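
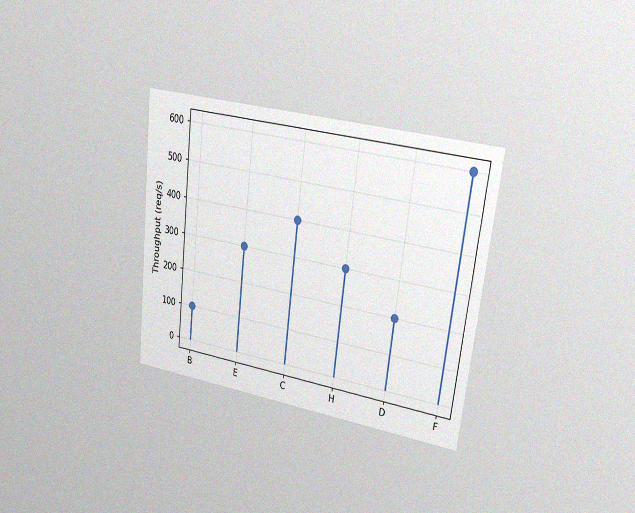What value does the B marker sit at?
100req/s

The chart is tilted about 7° clockwise and viewed slightly from the right, with some photo noise. The B marker sits at 100req/s.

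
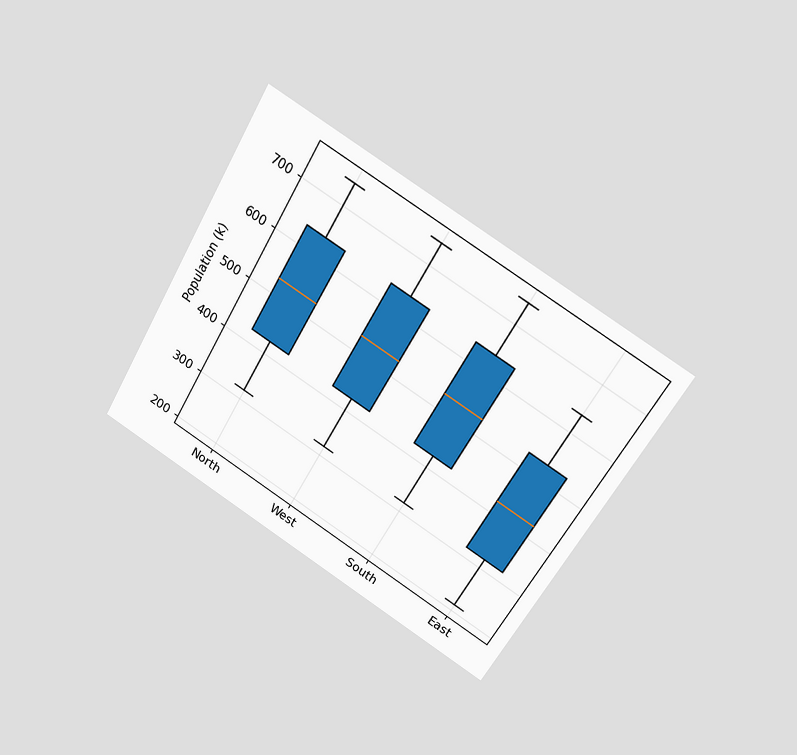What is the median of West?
530k

The chart is tilted about 30° clockwise and viewed at a slight angle. The median line in the West box sits at 530k.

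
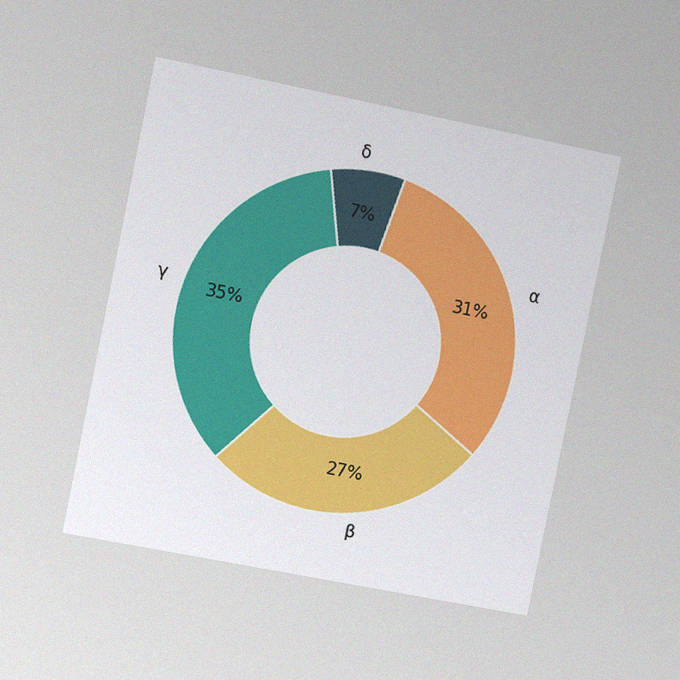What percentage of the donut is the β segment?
27%

The chart is tilted about 11° clockwise and viewed slightly from the left, with some photo noise. The β segment takes up 27% of the ring.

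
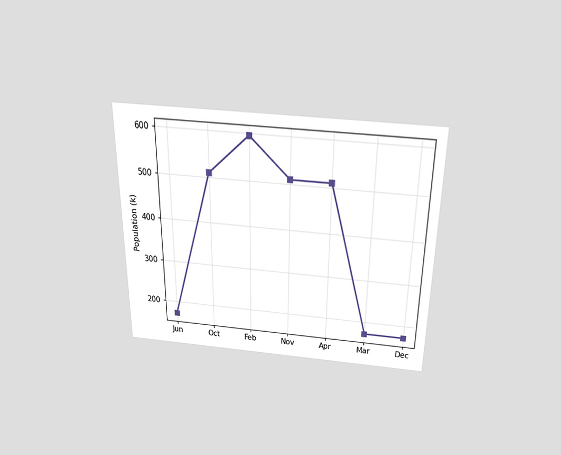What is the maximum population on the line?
595k

The chart is viewed slightly from above. The highest point is at Feb, and reading across to the y-axis gives 595k.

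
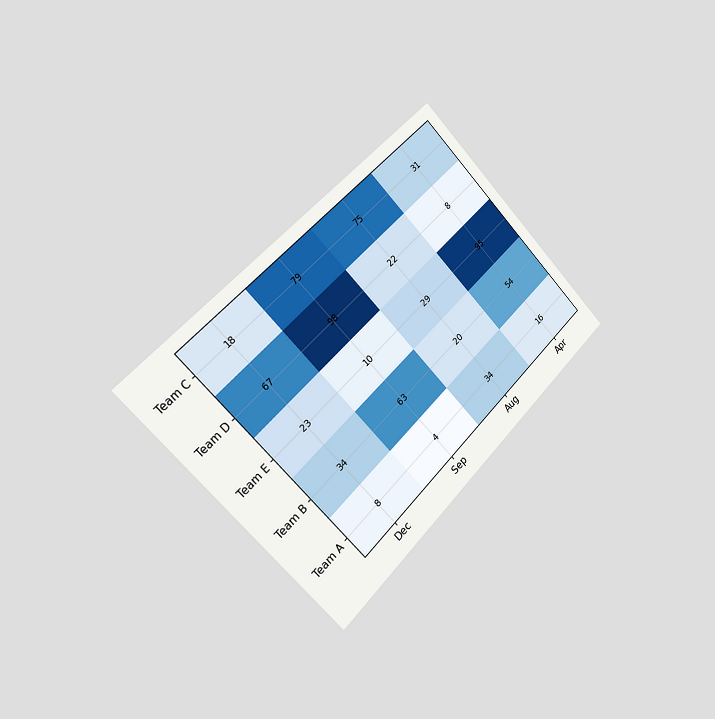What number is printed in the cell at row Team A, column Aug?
The chart is tilted about 45° counter-clockwise and viewed slightly from the left. The (Team A, Aug) cell reads 34.

34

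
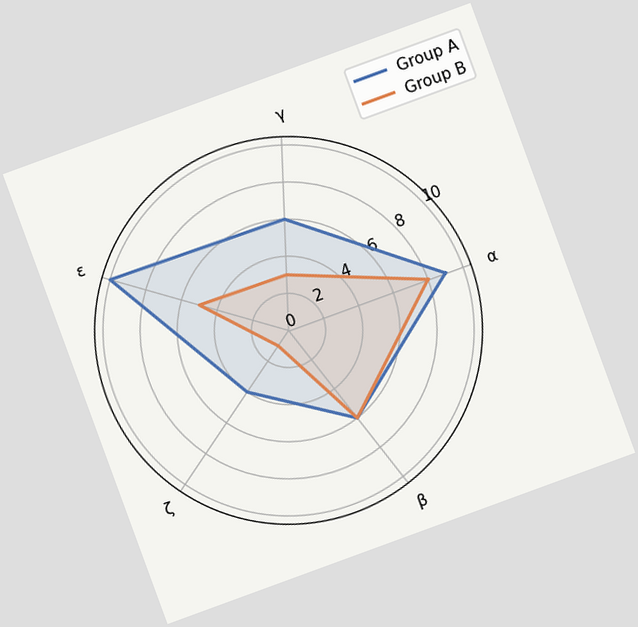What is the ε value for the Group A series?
The chart is tilted about 20° counter-clockwise. On the ε axis, Group A reaches 10.

10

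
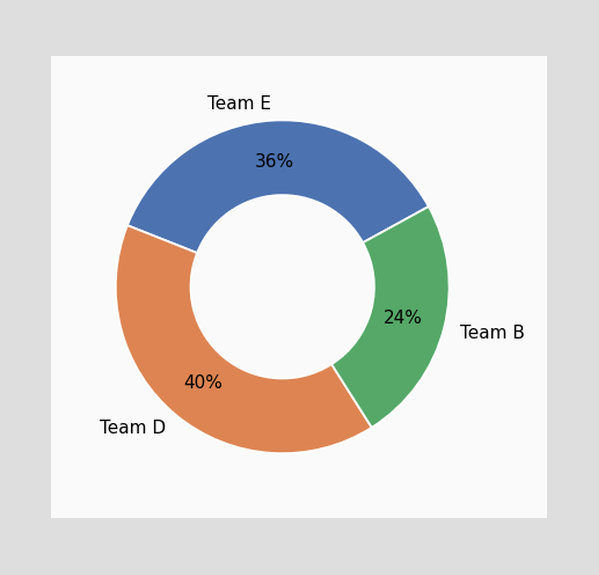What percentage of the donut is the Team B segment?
The Team B segment takes up 24% of the ring.

24%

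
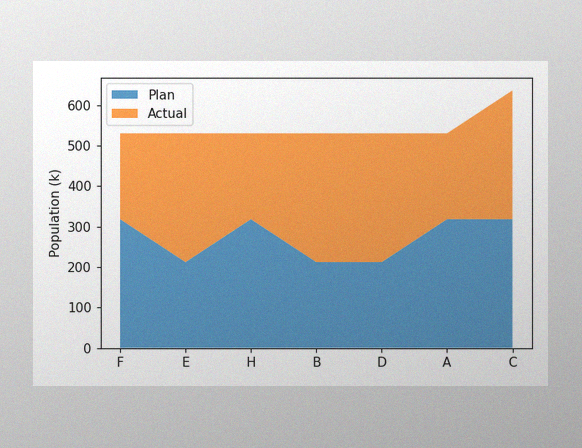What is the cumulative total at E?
The image has some photo noise and uneven lighting. The stacked total at E reaches 530k.

530k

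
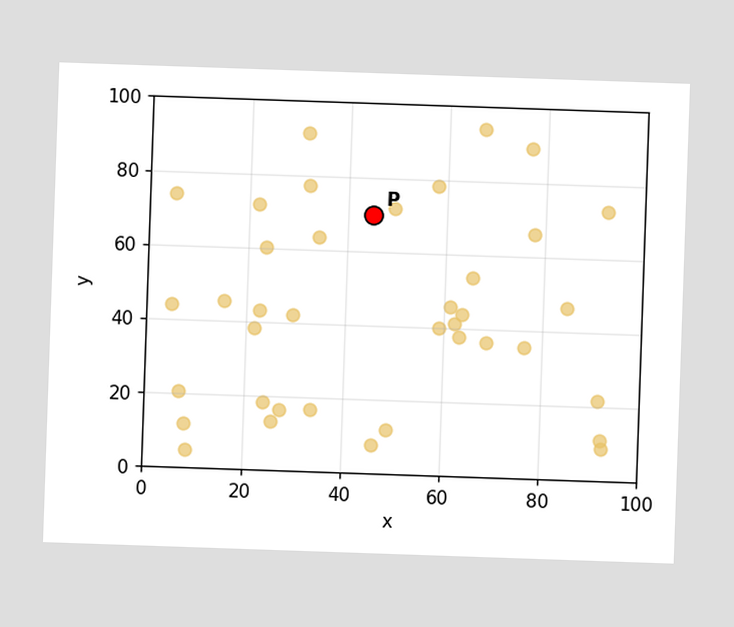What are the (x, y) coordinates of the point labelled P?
(45, 70)

Following the gridlines from P to each axis, P sits at (45, 70).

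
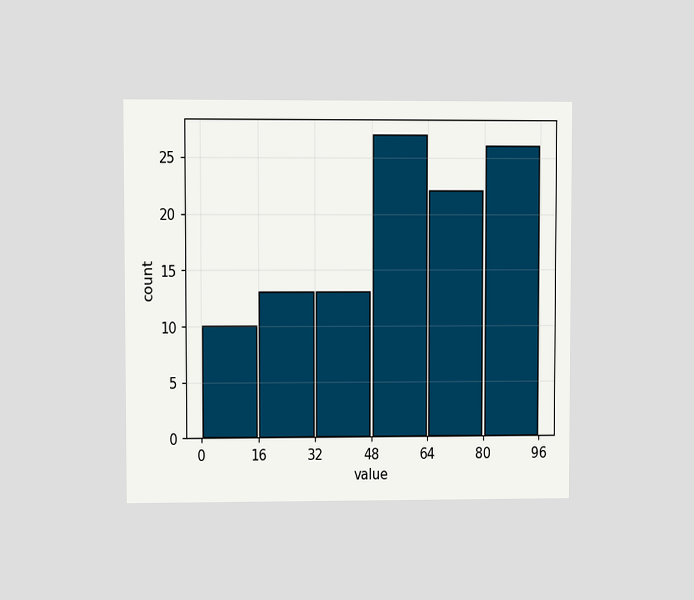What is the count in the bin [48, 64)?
The chart is viewed at a slight angle. The [48, 64) bin has height 27.

27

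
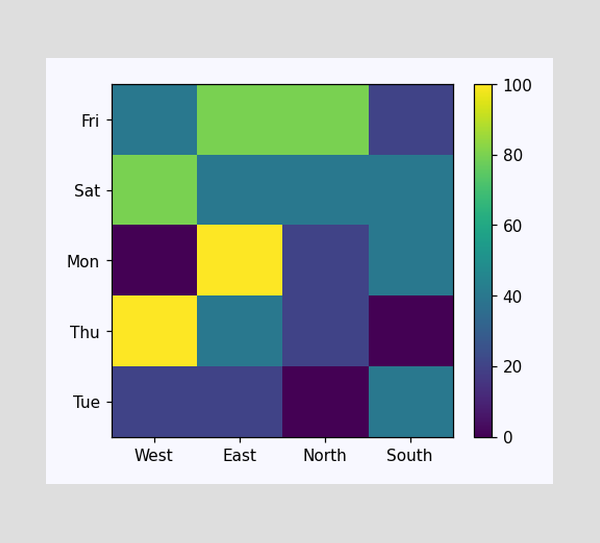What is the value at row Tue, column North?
0

Matching cell (Tue, North) against the colorbar gives 0.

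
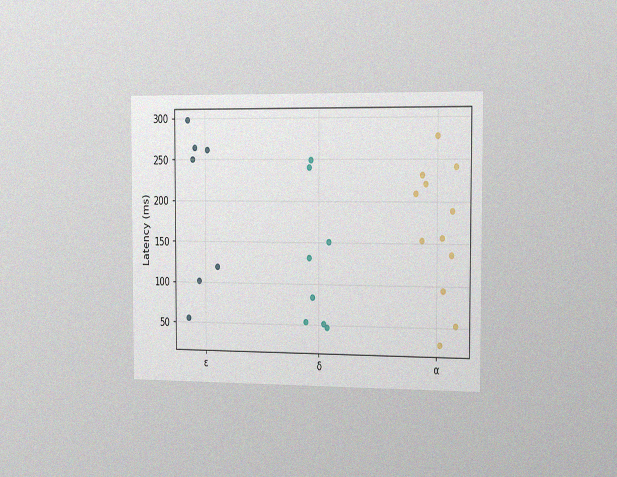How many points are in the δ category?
8

The chart is viewed slightly from the right, with some photo noise. Counting the markers in the δ column gives 8.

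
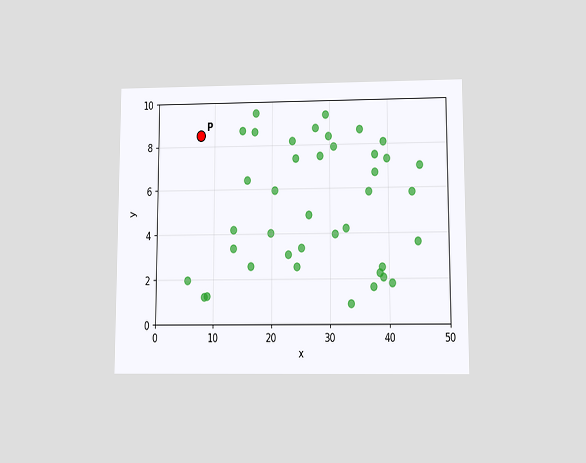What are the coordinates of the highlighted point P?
The chart is viewed slightly from below. Following the gridlines from P to each axis, P sits at (7.5, 8.5).

(7.5, 8.5)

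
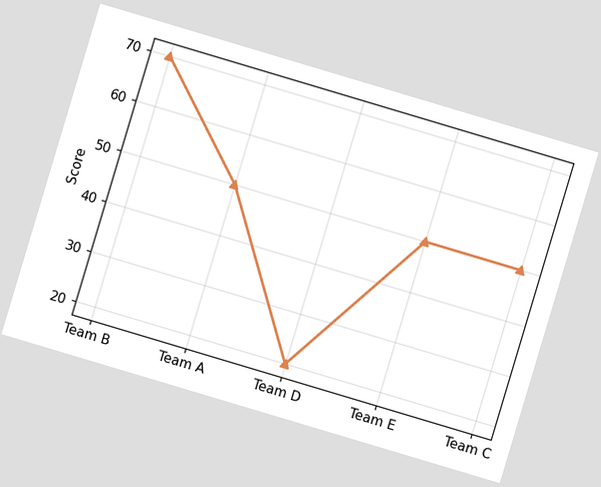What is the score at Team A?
The chart is tilted about 17° clockwise. At Team A, the line is at 50.

50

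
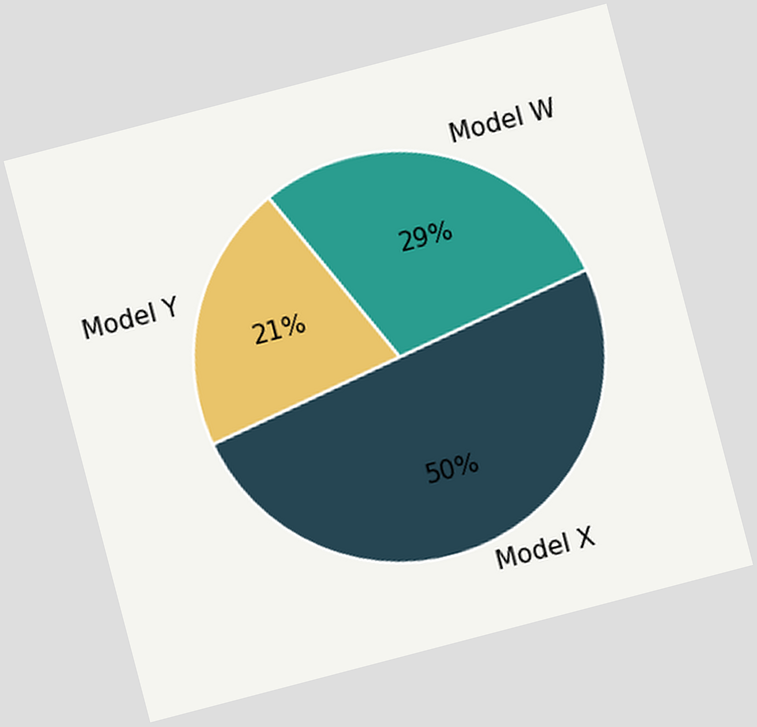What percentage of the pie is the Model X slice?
50%

The chart is tilted about 15° counter-clockwise. The Model X slice takes up 50% of the pie.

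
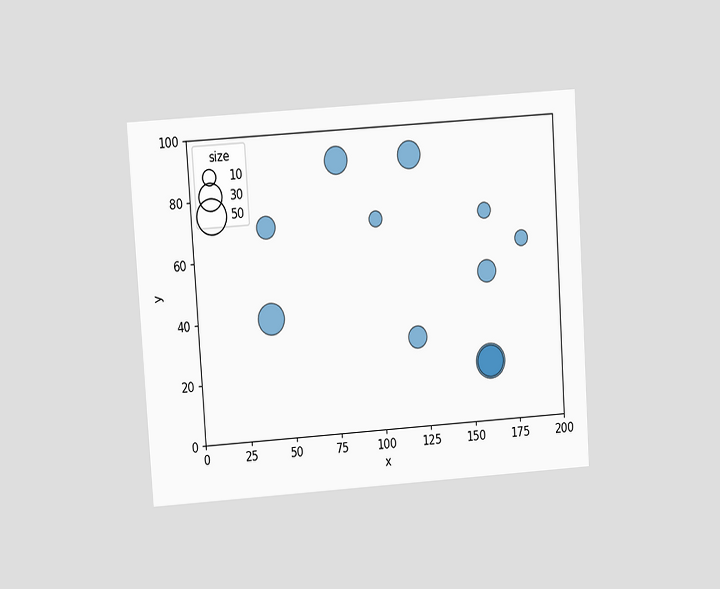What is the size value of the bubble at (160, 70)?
10

The chart is tilted about 4° counter-clockwise and viewed at a slight angle. Matching the bubble at (160, 70) against the size legend gives 10.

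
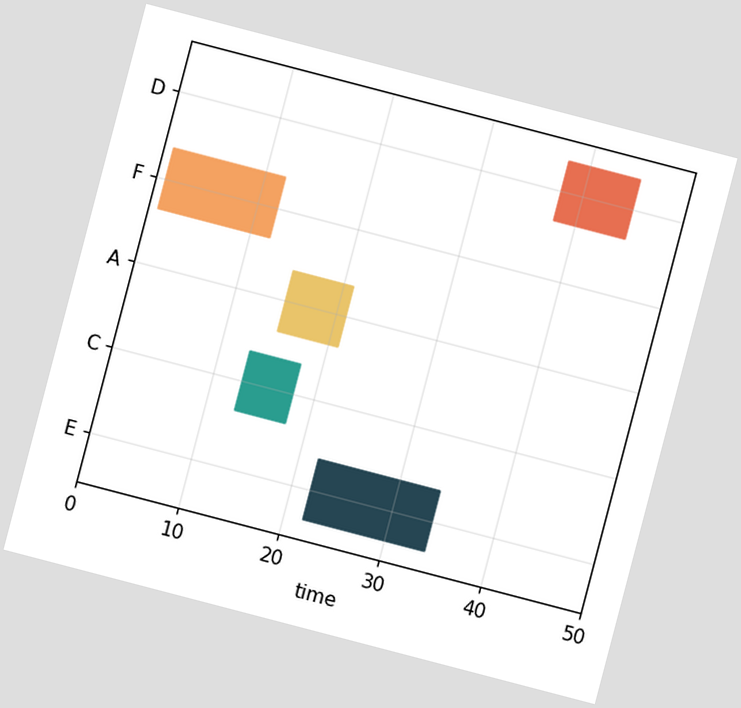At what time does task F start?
1

The chart is tilted about 15° clockwise. The F bar begins at t=1.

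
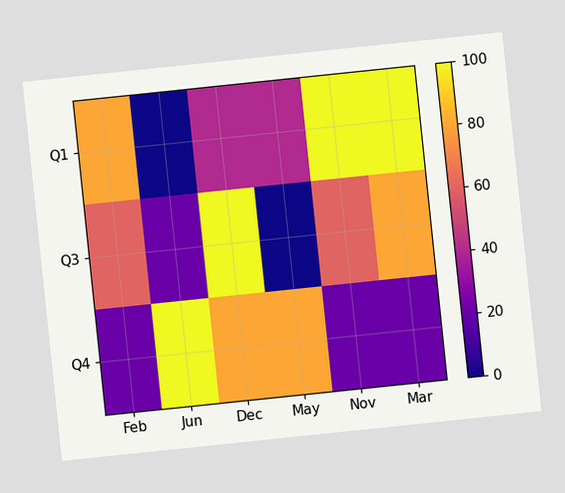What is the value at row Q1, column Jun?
0

The chart is tilted about 6° counter-clockwise. Matching cell (Q1, Jun) against the colorbar gives 0.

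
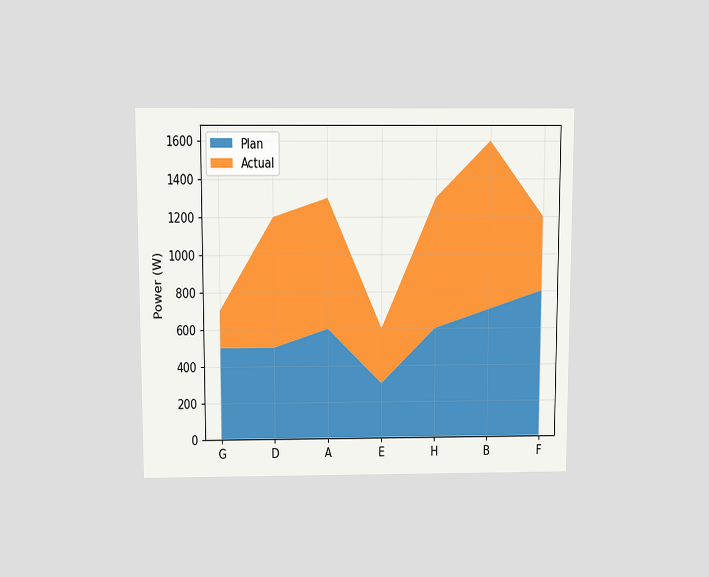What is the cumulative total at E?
The chart is viewed slightly from above. The stacked total at E reaches 600W.

600W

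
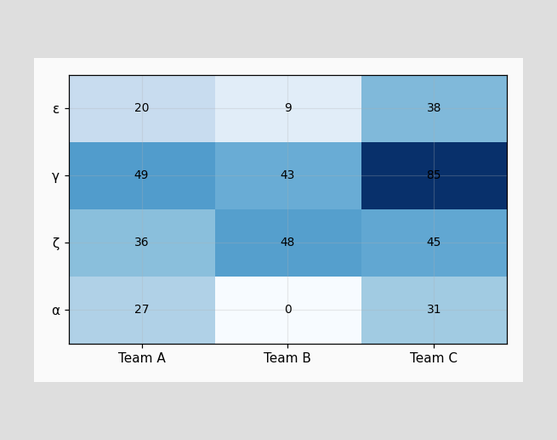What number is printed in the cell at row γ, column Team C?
The (γ, Team C) cell reads 85.

85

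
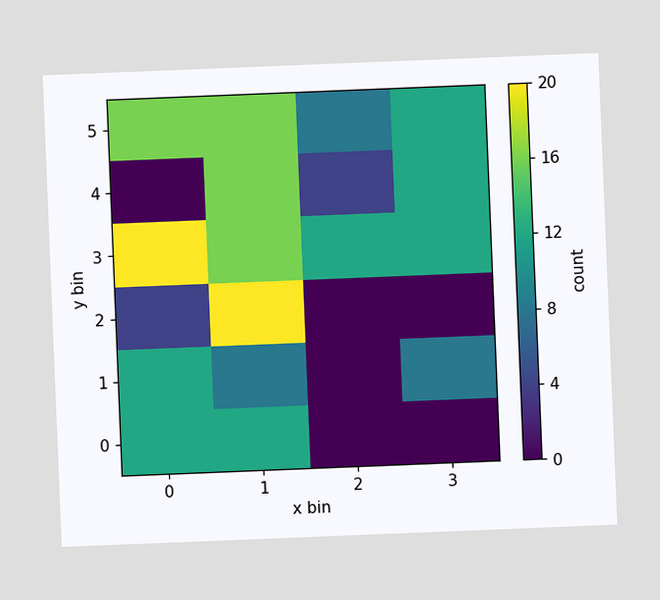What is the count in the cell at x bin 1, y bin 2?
20

The chart is tilted about 2° counter-clockwise. Matching the cell (1, 2) against the colorbar gives 20.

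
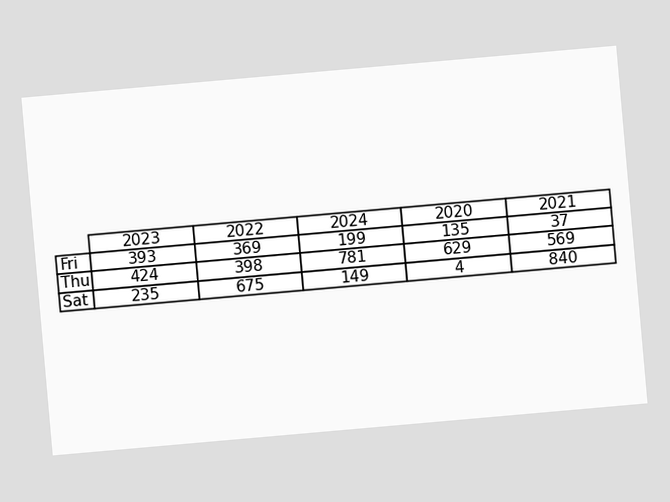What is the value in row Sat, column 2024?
The chart is tilted about 5° counter-clockwise. The (Sat, 2024) cell reads 149.

149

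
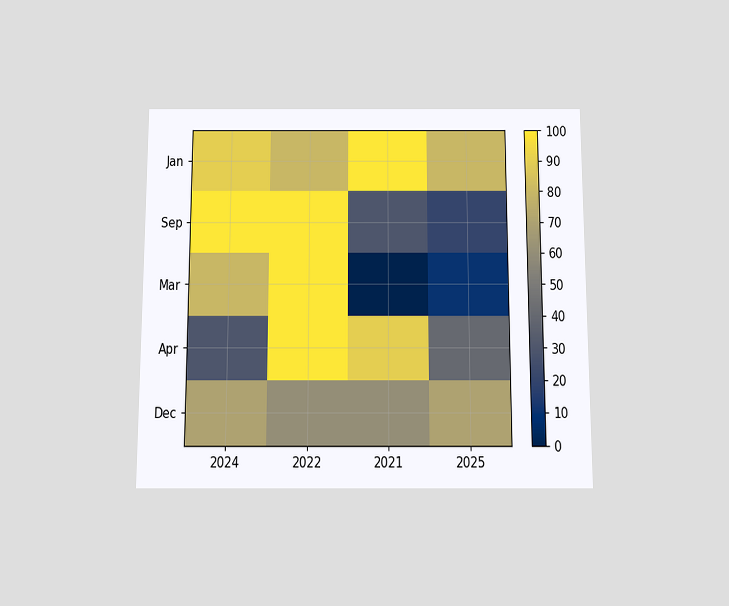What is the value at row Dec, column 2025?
The chart is viewed slightly from below. Matching cell (Dec, 2025) against the colorbar gives 70.

70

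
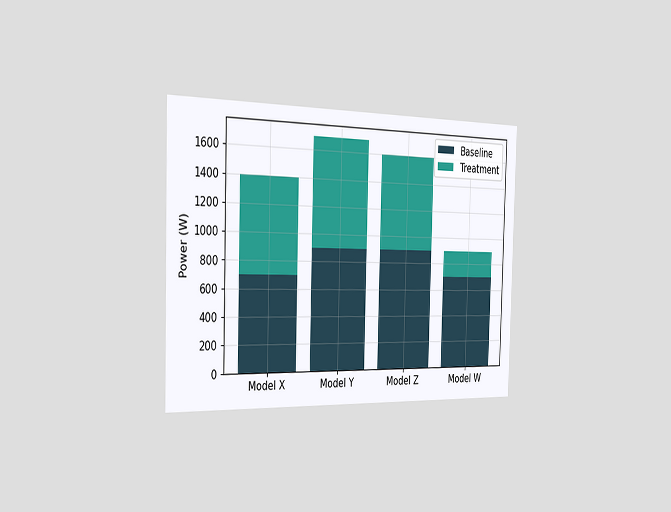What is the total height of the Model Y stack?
The chart is viewed slightly from the left. The Model Y stack's top reaches 1700W on the y-axis.

1700W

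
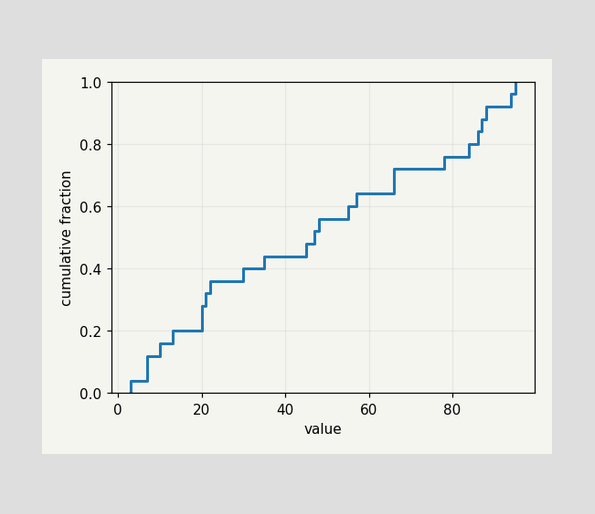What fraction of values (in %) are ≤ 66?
72%

At x=66 the ECDF step is at 72%.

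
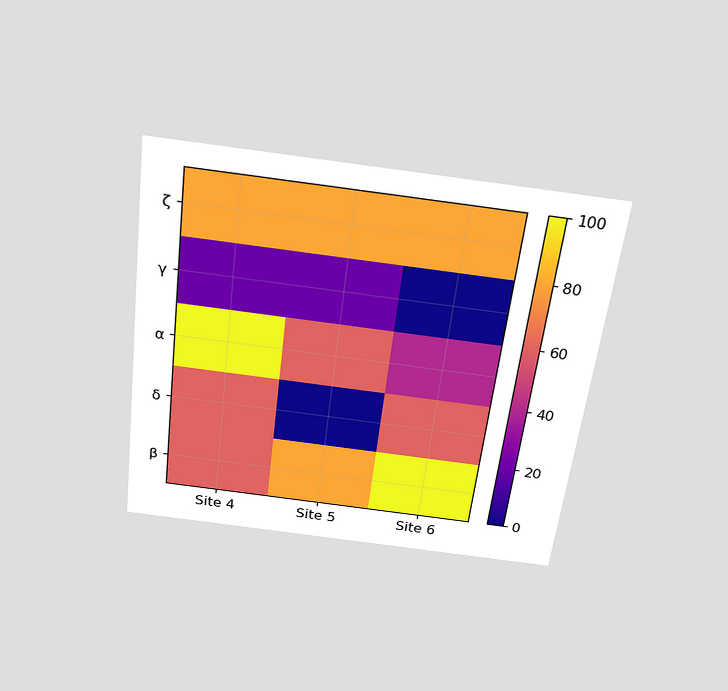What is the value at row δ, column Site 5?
0

The chart is tilted about 7° clockwise and viewed slightly from above. Matching cell (δ, Site 5) against the colorbar gives 0.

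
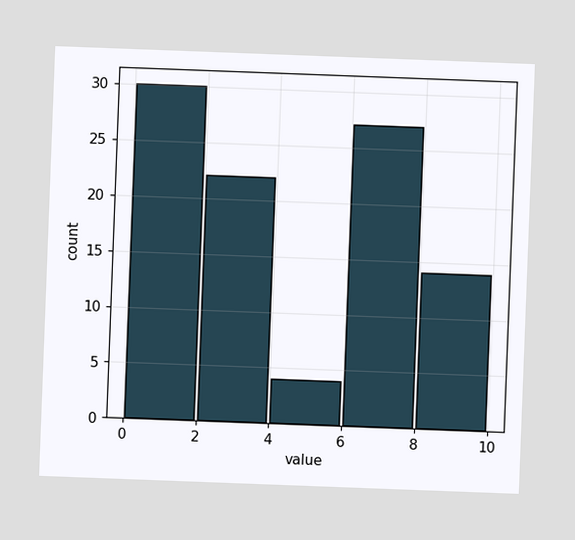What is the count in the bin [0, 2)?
30

The chart is tilted about 2° clockwise. The [0, 2) bin has height 30.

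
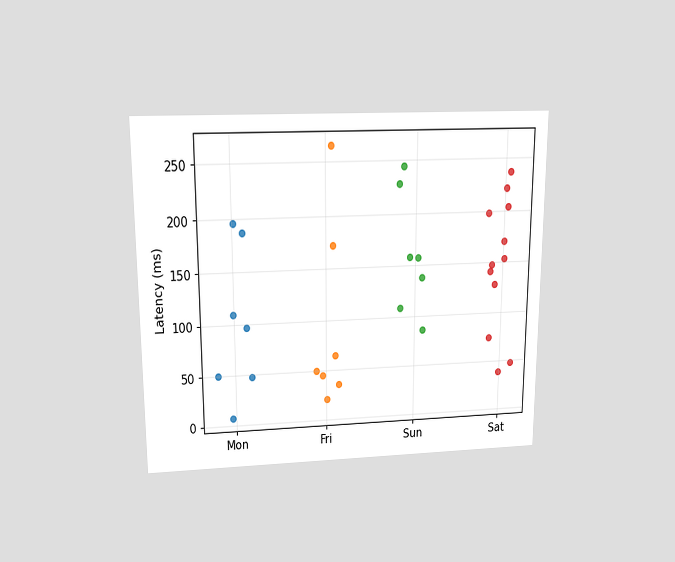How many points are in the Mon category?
The chart is viewed slightly from above. Counting the markers in the Mon column gives 7.

7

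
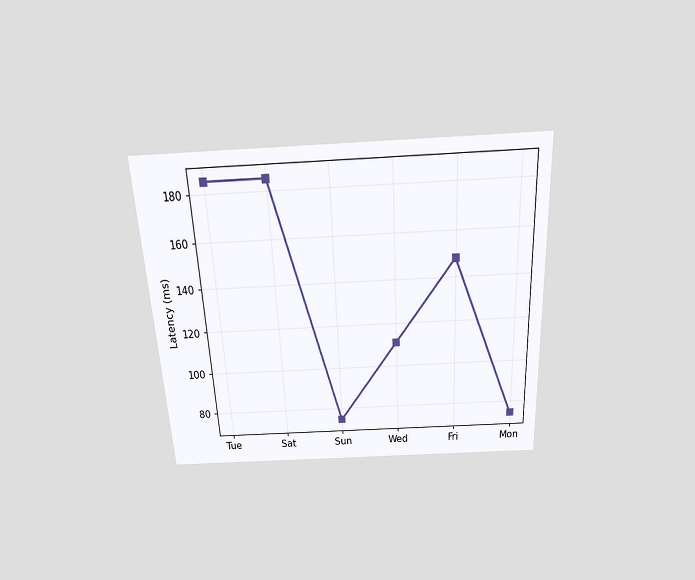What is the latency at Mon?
The chart is tilted about 3° counter-clockwise and viewed slightly from above. At Mon, the line is at 74ms.

74ms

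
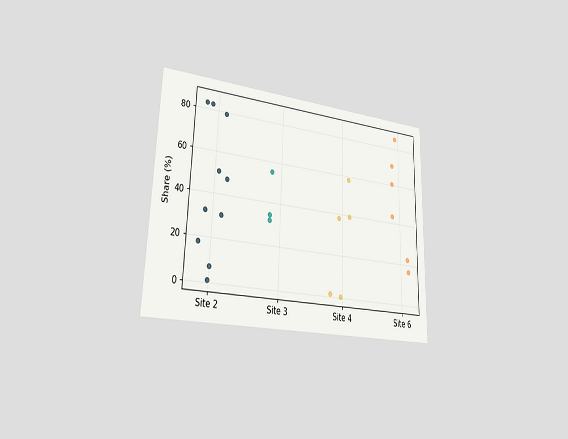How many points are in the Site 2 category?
10

The chart is viewed slightly from the left. Counting the markers in the Site 2 column gives 10.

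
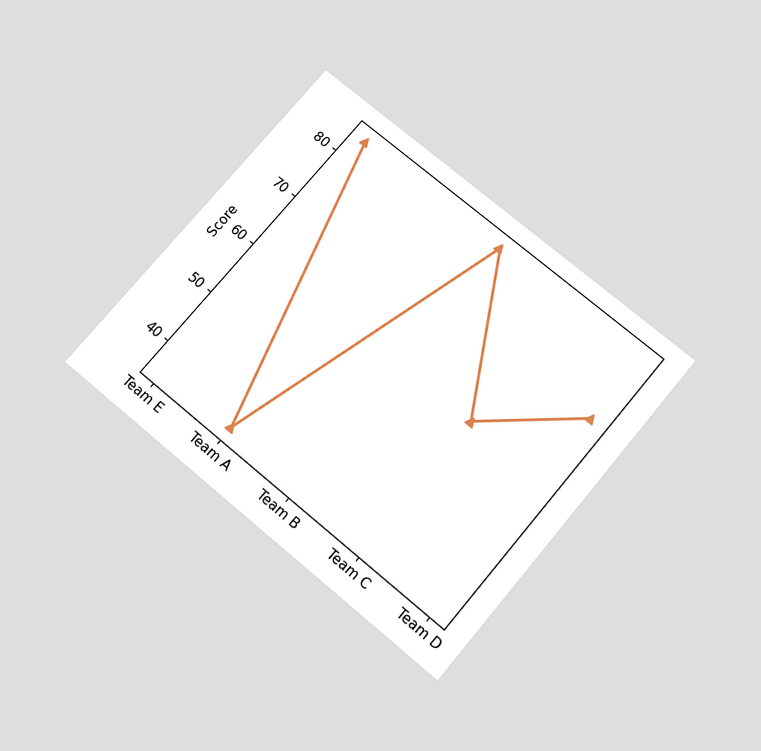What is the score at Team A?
The chart is tilted about 40° clockwise and viewed slightly from below. At Team A, the line is at 36.

36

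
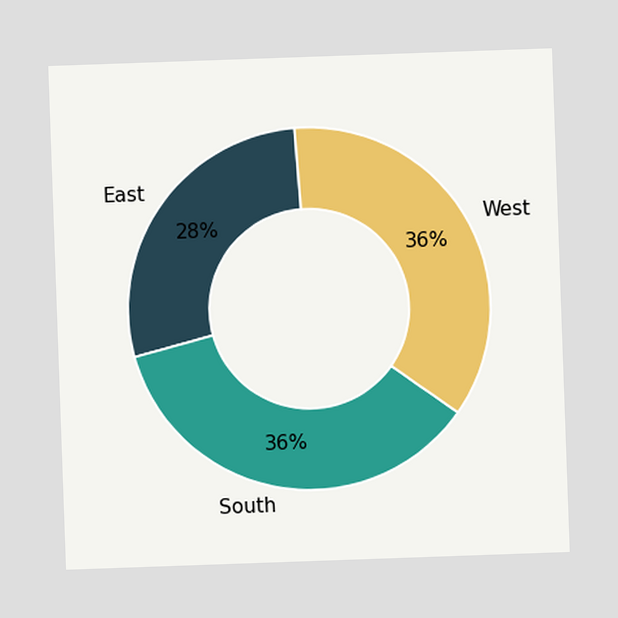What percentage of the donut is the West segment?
36%

The chart is tilted about 2° counter-clockwise. The West segment takes up 36% of the ring.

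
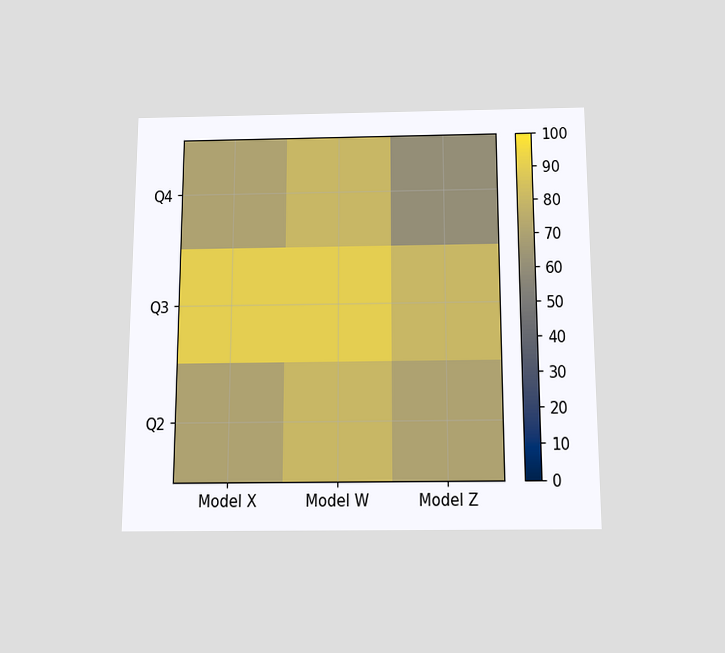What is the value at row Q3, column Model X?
90

The chart is viewed slightly from below. Matching cell (Q3, Model X) against the colorbar gives 90.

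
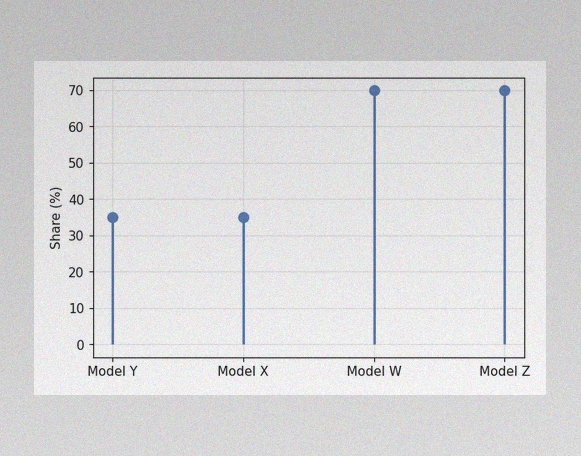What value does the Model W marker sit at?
The image has some photo noise and uneven lighting. The Model W marker sits at 70%.

70%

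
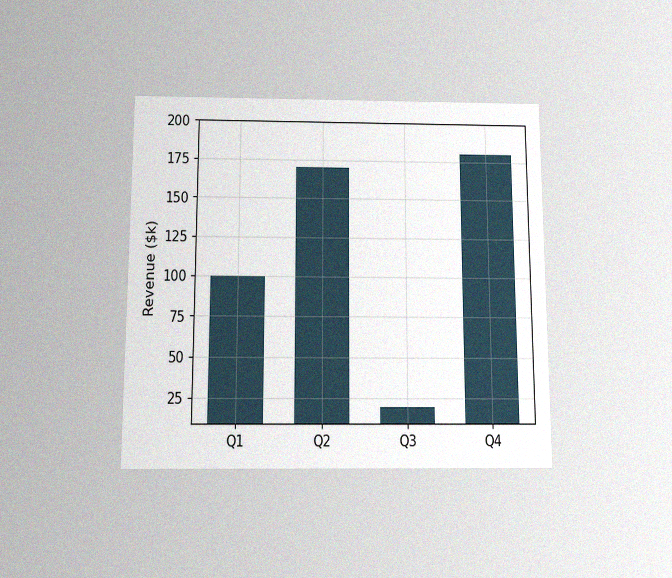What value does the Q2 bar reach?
$170k

The chart is viewed slightly from below, with some photo noise. Reading along the chart's y-axis, the Q2 bar reaches $170k.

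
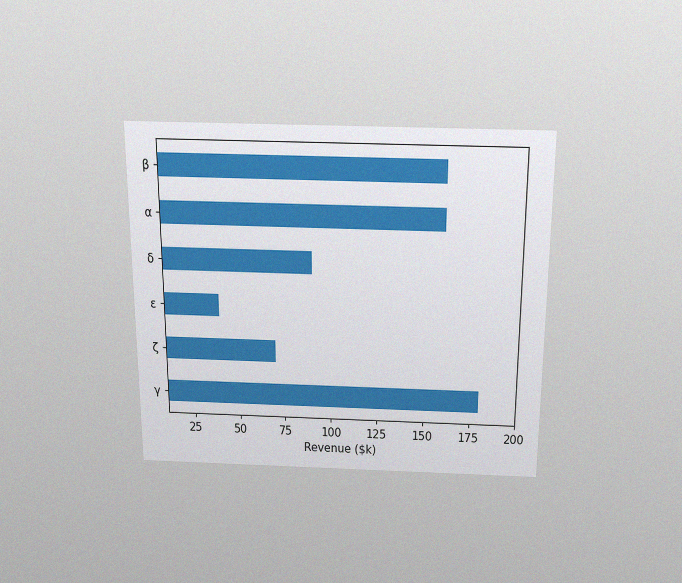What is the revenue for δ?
$90k

The chart is viewed slightly from above, with some photo noise. Reading along the chart's x-axis, the δ bar reaches $90k.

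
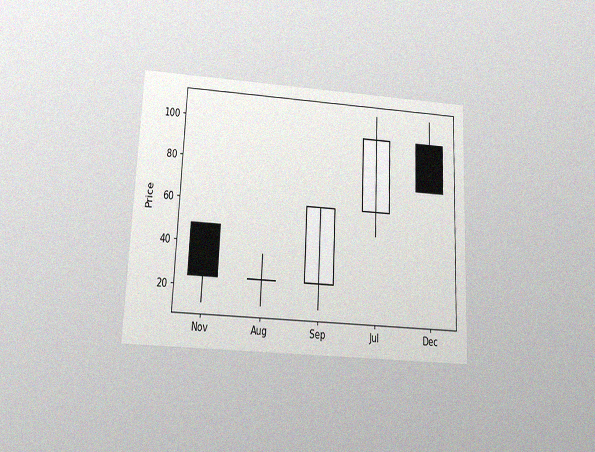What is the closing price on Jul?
The chart is tilted about 2° clockwise and viewed slightly from below, with some photo noise. The Jul candle closes at 96.

96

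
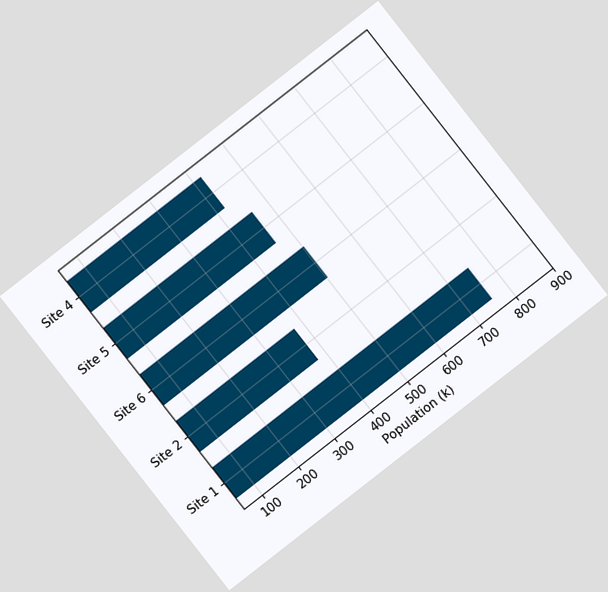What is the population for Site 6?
The chart is tilted about 38° counter-clockwise. Reading along the chart's x-axis, the Site 6 bar reaches 504k.

504k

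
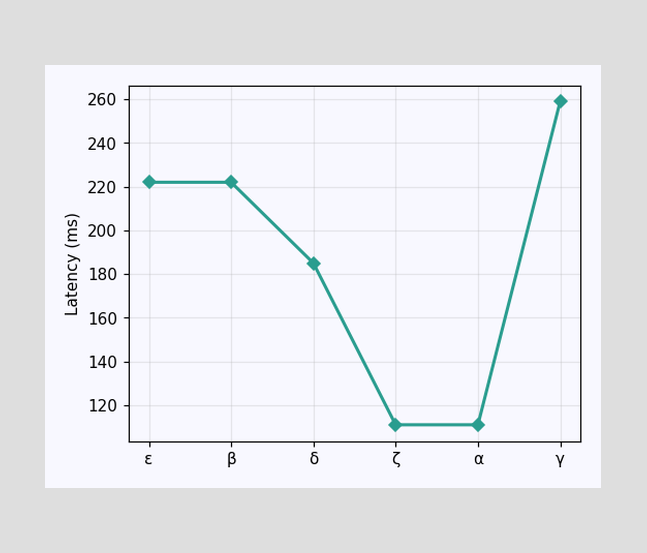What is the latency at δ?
185ms

At δ, the line is at 185ms.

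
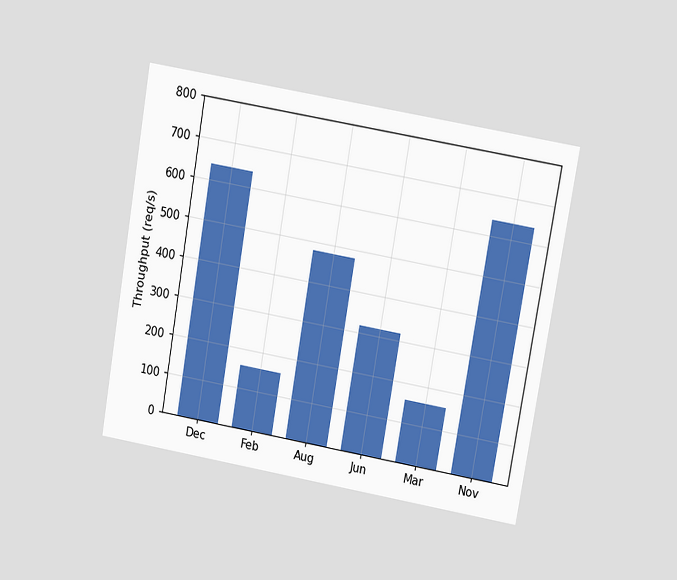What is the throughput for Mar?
The chart is tilted about 10° clockwise and viewed at a slight angle. Reading along the chart's y-axis, the Mar bar reaches 160req/s.

160req/s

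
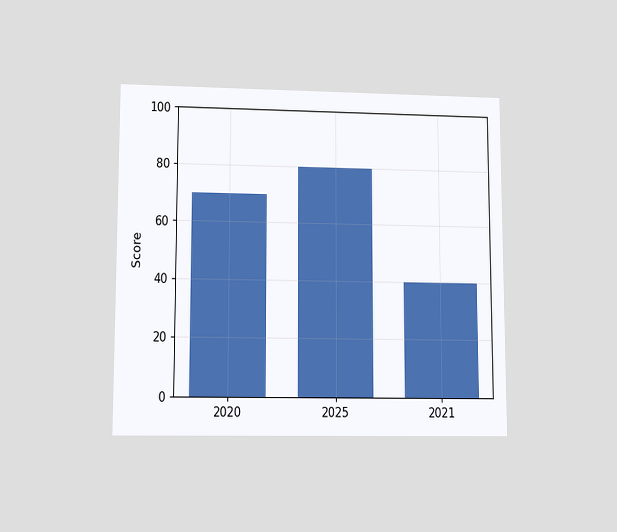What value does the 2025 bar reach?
The chart is viewed at a slight angle. Reading along the chart's y-axis, the 2025 bar reaches 80.

80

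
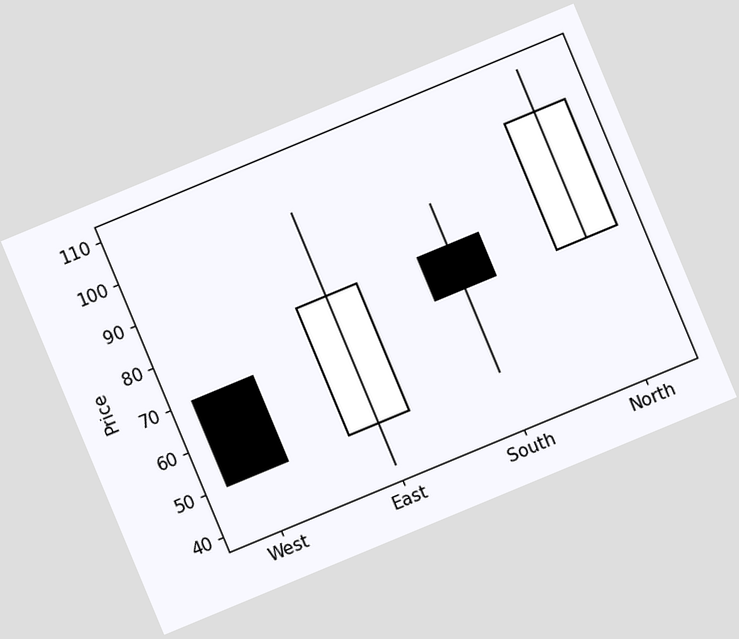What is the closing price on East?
The chart is tilted about 23° counter-clockwise. The East candle closes at 80.

80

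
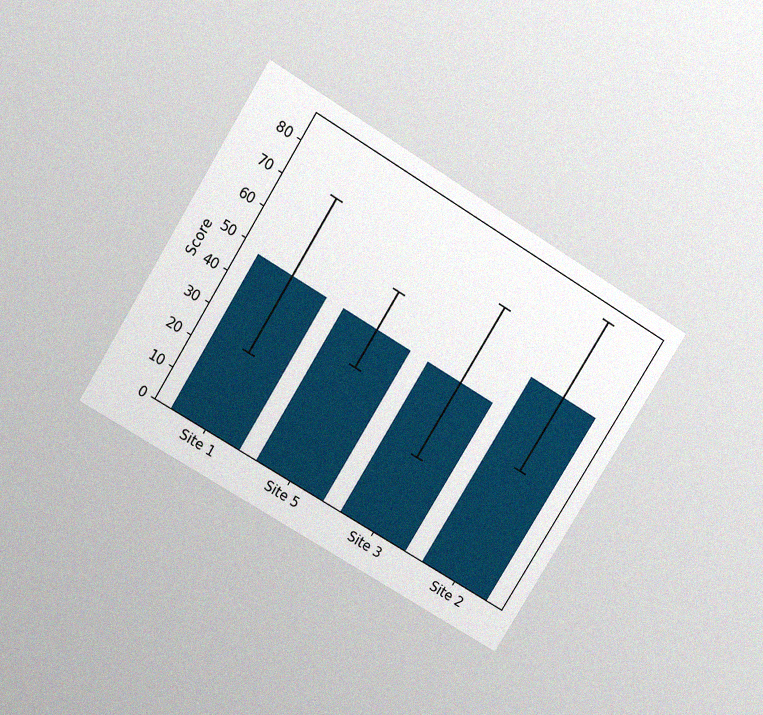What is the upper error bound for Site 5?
60

The chart is tilted about 32° clockwise and viewed slightly from above, with some photo noise. The Site 5 bar's upper whisker reaches 60.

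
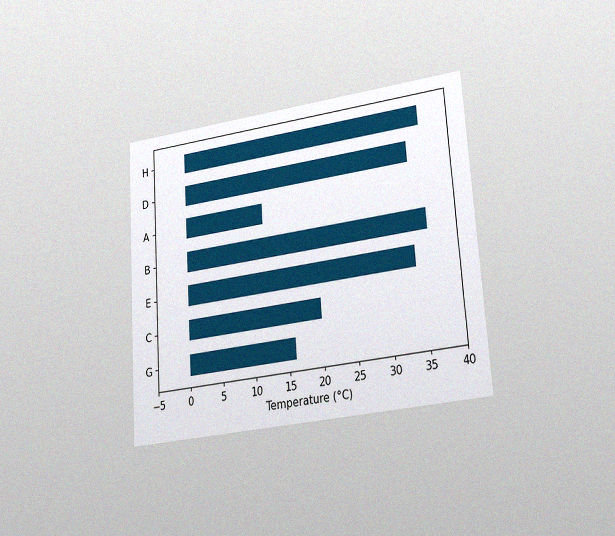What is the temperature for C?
20°C

The chart is tilted about 4° counter-clockwise and viewed at a slight angle, with some photo noise. Reading along the chart's x-axis, the C bar reaches 20°C.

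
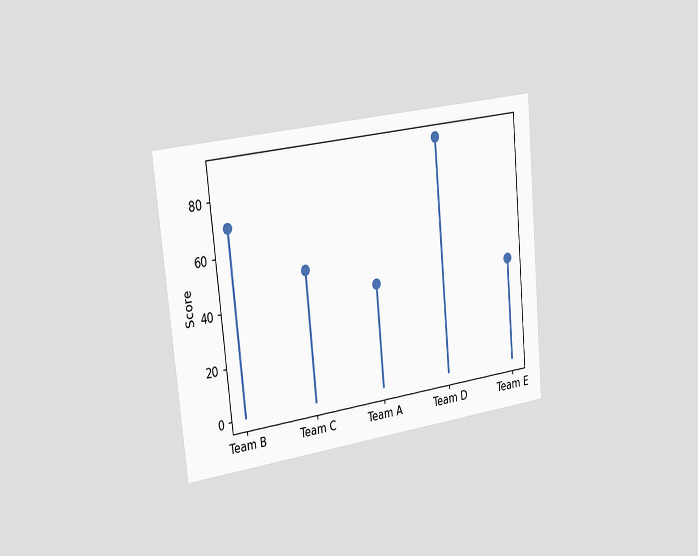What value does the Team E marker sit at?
The chart is tilted about 6° counter-clockwise and viewed slightly from the left. The Team E marker sits at 40.

40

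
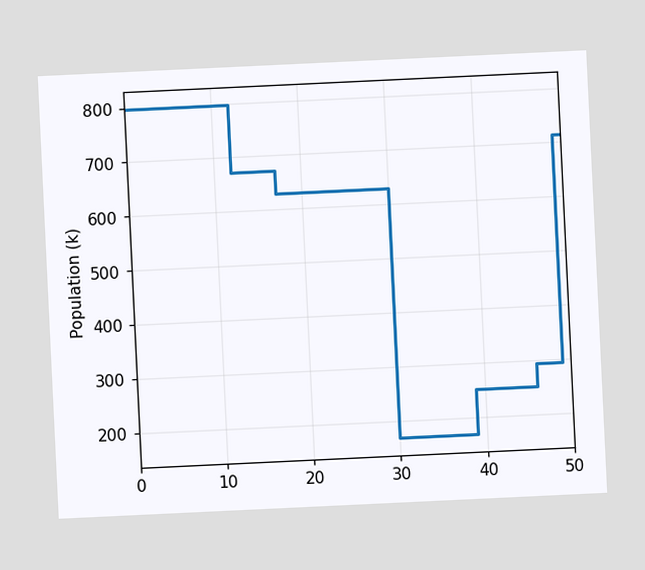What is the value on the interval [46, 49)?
The chart is tilted about 3° counter-clockwise. On [46, 49) the step sits at 294k.

294k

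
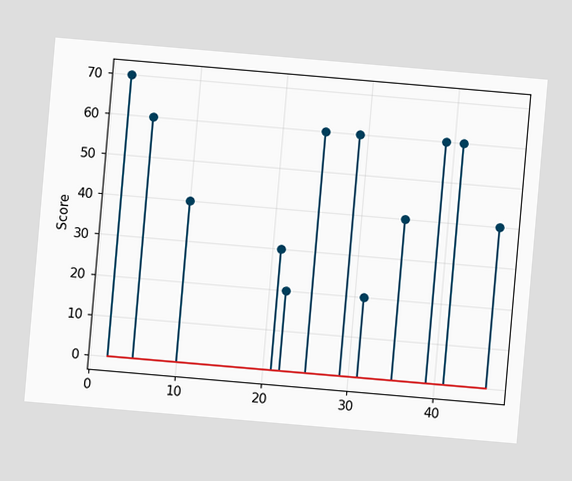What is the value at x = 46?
40

The chart is tilted about 5° clockwise. The stem at x=46 reaches 40.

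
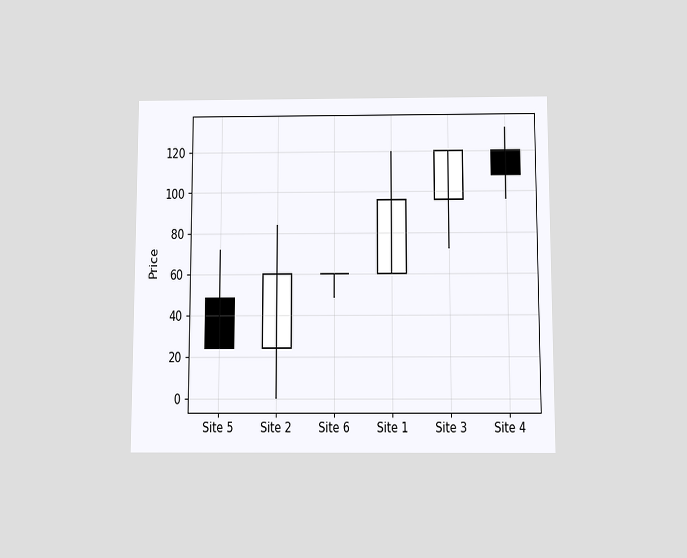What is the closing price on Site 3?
120

The chart is viewed slightly from below. The Site 3 candle closes at 120.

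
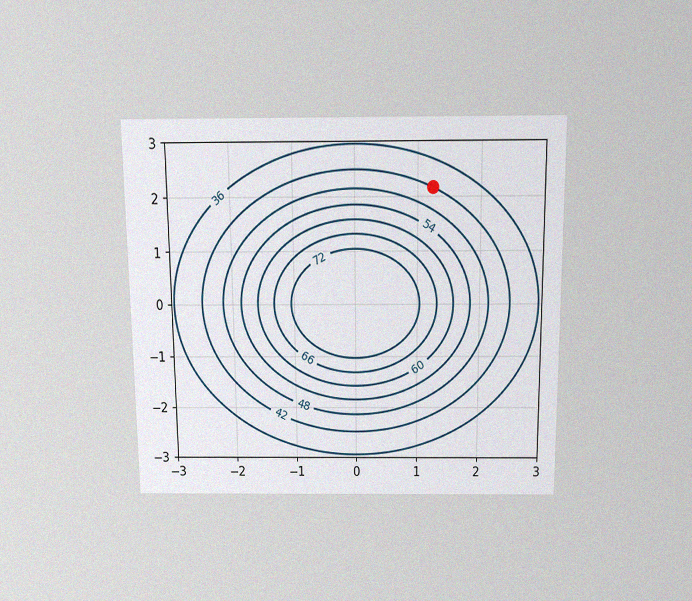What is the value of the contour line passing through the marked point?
42

The chart is viewed slightly from above, with some photo noise. The marked point sits on the contour labelled 42.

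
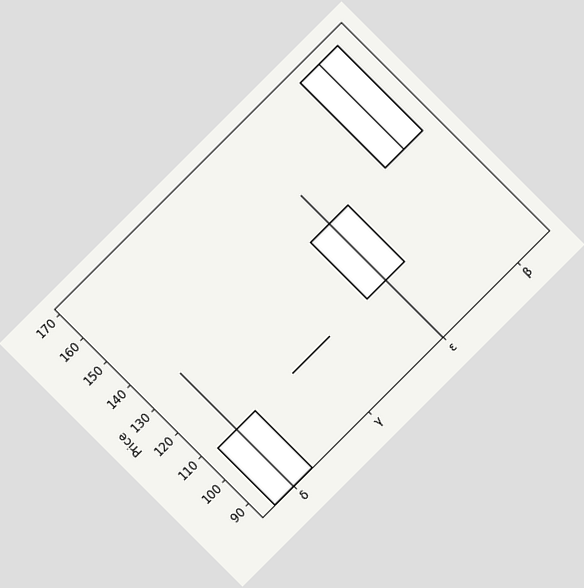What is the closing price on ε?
The chart is tilted about 45° counter-clockwise. The ε candle closes at 132.

132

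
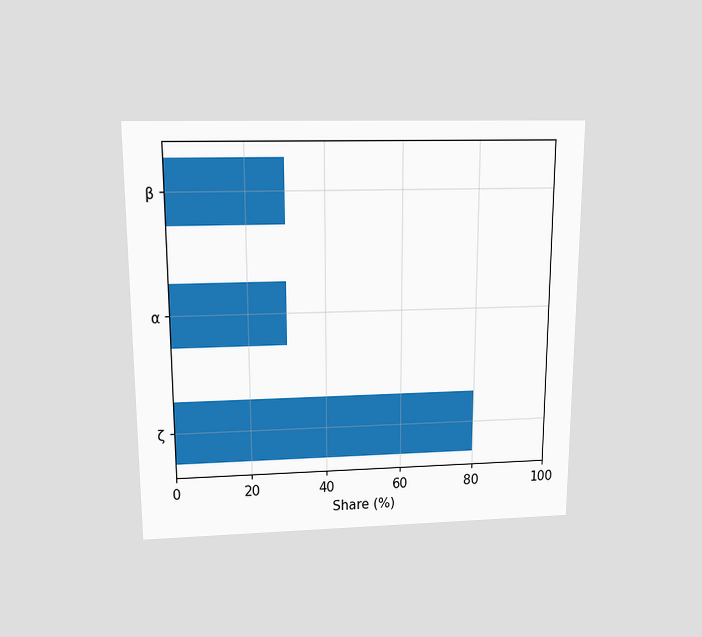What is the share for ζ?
The chart is viewed slightly from above. Reading along the chart's x-axis, the ζ bar reaches 80%.

80%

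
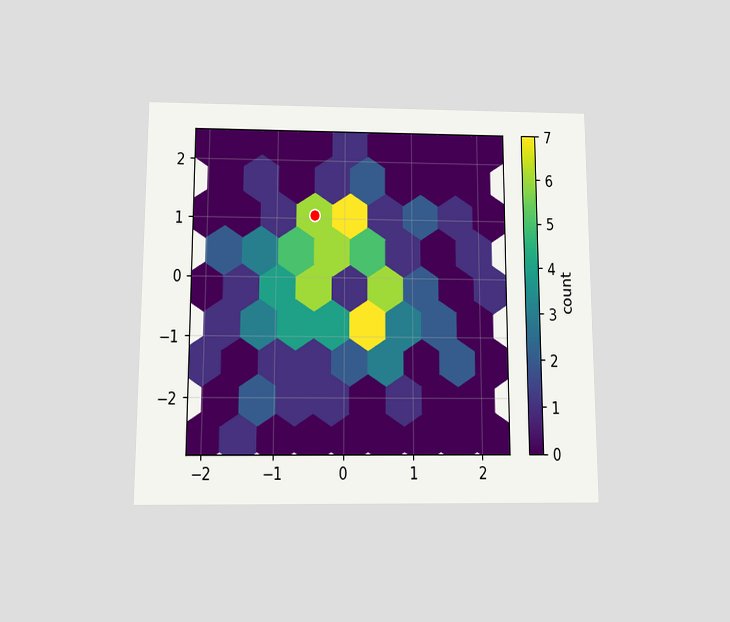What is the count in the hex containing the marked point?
The chart is viewed slightly from below. The marked hex reads 6 on the colorbar.

6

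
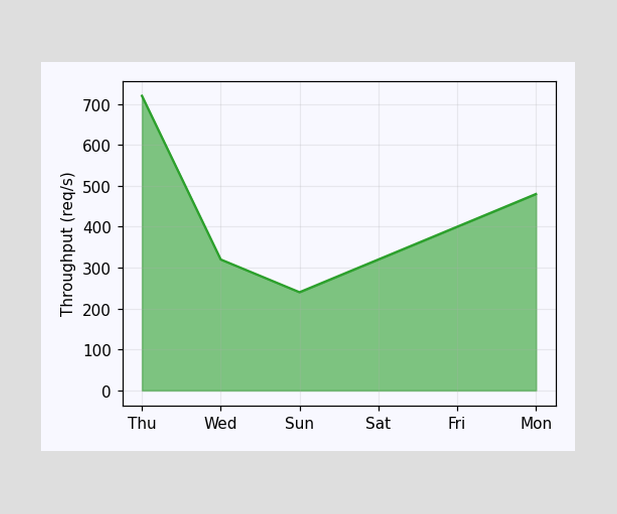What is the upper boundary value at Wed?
320req/s

At Wed the upper boundary is at 320req/s.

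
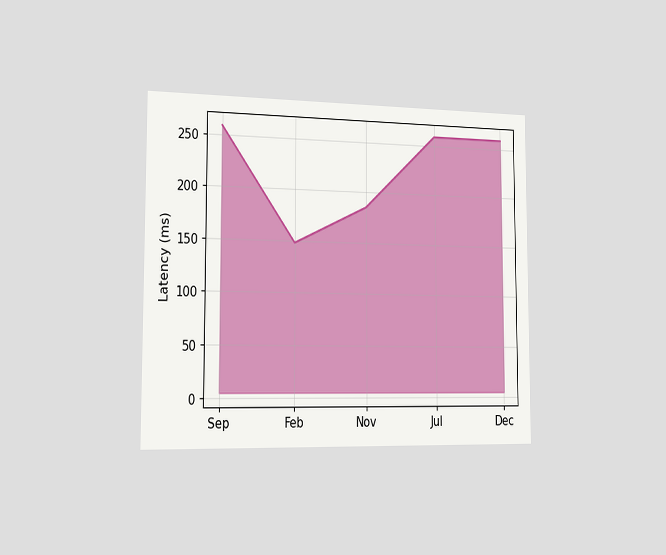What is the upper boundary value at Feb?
148ms

The chart is viewed slightly from the left. At Feb the upper boundary is at 148ms.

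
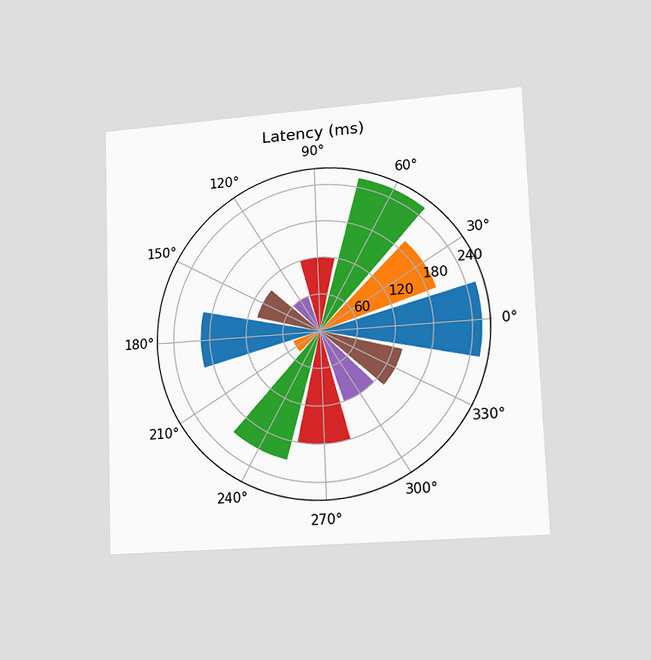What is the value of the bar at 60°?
255ms

The chart is tilted about 2° counter-clockwise and viewed slightly from the right. The bar at 60° reaches 255ms on the radial axis.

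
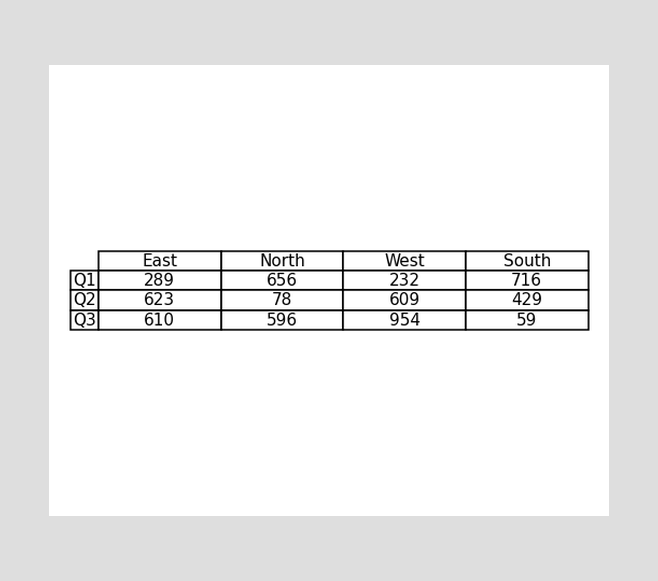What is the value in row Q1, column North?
The (Q1, North) cell reads 656.

656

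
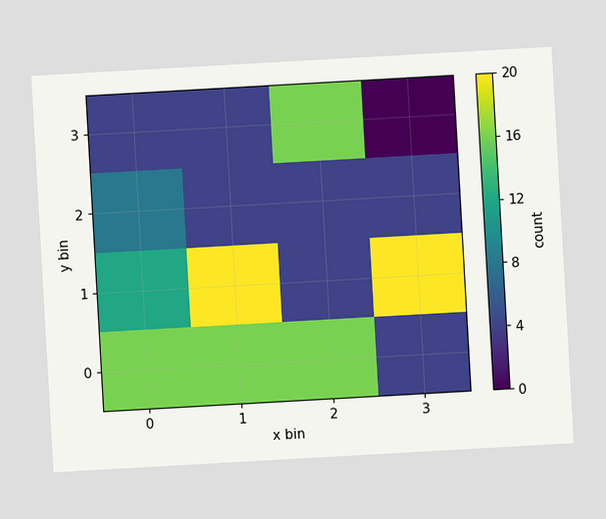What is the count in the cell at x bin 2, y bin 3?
16

The chart is tilted about 3° counter-clockwise. Matching the cell (2, 3) against the colorbar gives 16.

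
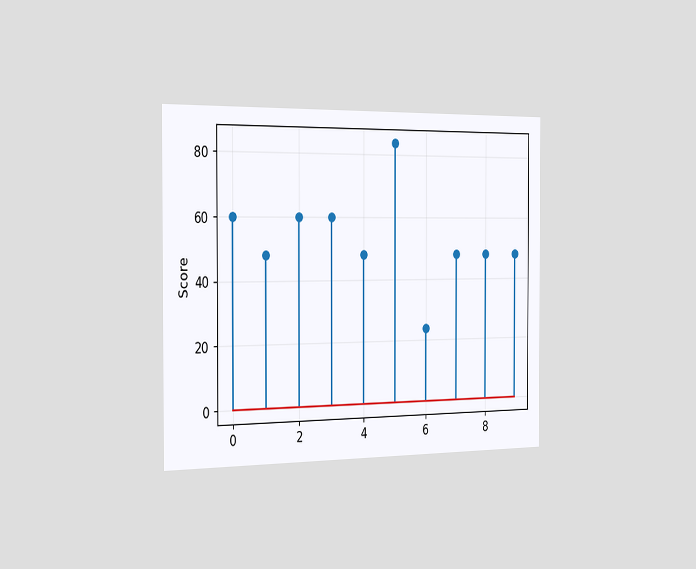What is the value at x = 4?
48

The chart is viewed slightly from the left. The stem at x=4 reaches 48.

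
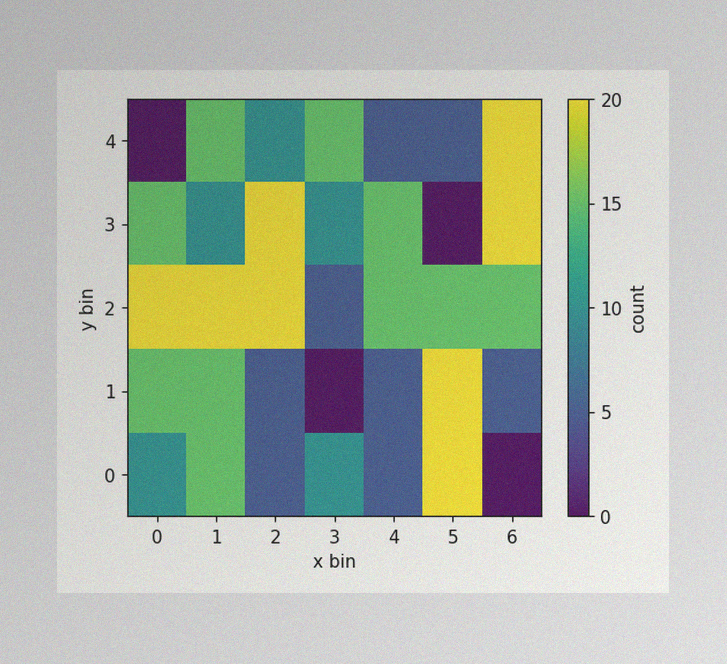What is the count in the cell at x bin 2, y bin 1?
The image has some photo noise and uneven lighting. Matching the cell (2, 1) against the colorbar gives 5.

5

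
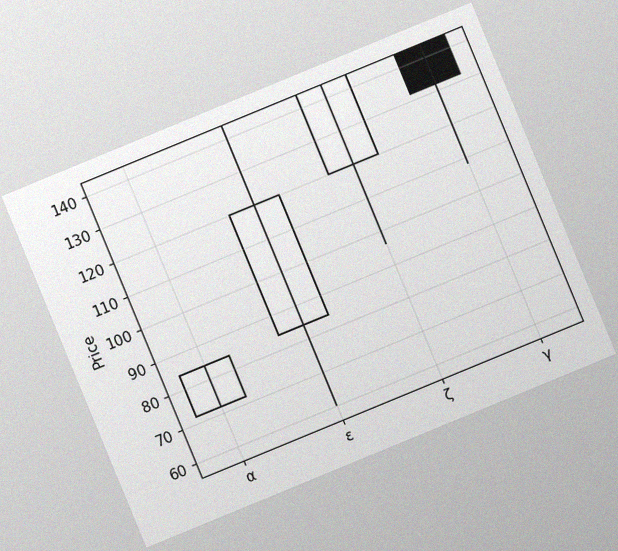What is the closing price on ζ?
The chart is tilted about 22° counter-clockwise, with some photo noise. The ζ candle closes at 144.

144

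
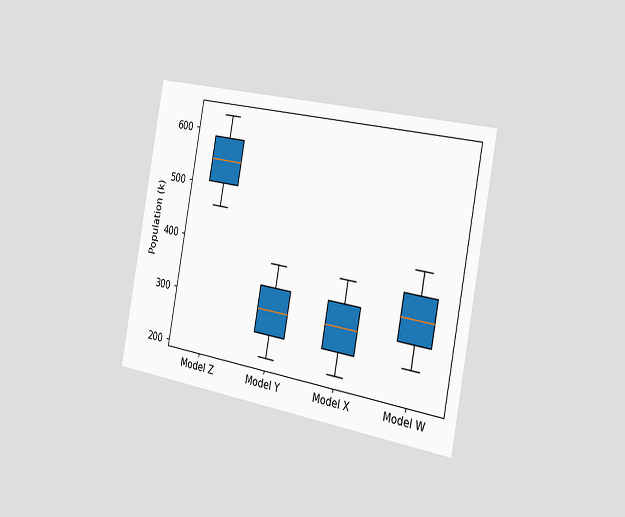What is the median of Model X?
294k

The chart is tilted about 10° clockwise and viewed slightly from the right. The median line in the Model X box sits at 294k.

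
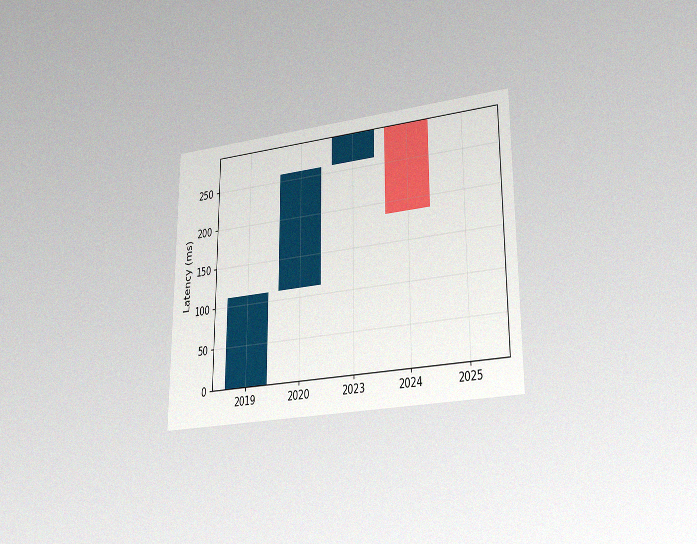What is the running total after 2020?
259ms

The chart is viewed at a slight angle, with some photo noise. After 2020 the running total reaches 259ms.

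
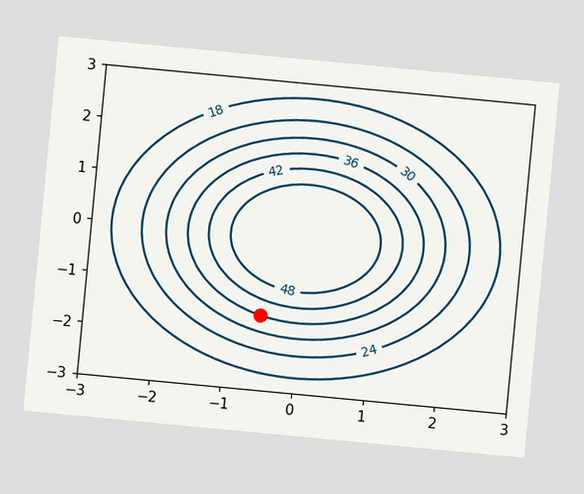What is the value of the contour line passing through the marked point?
The chart is tilted about 5° clockwise. The marked point sits on the contour labelled 36.

36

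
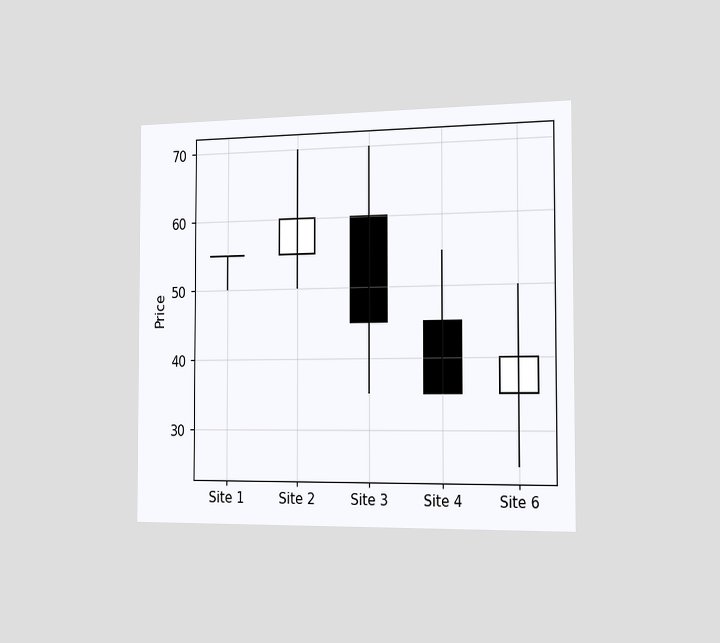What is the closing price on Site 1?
55

The chart is viewed slightly from the right. The Site 1 candle closes at 55.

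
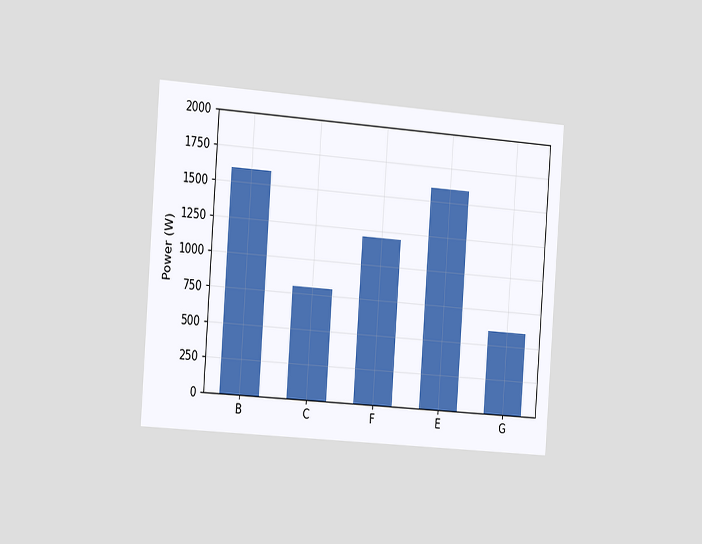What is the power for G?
600W

The chart is tilted about 4° clockwise and viewed slightly from the left. Reading along the chart's y-axis, the G bar reaches 600W.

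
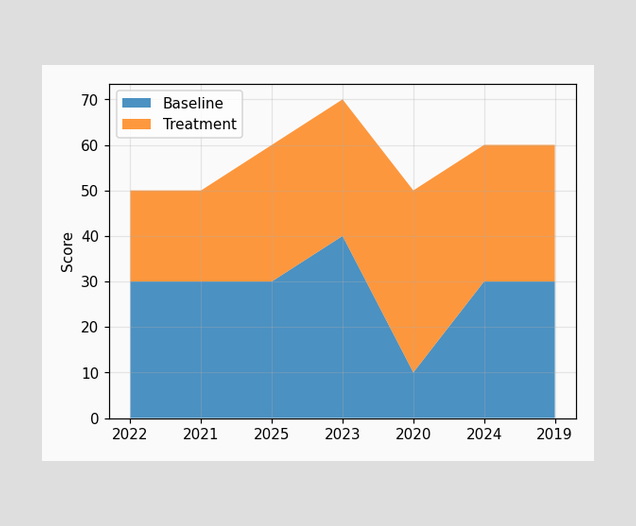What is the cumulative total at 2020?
50

The stacked total at 2020 reaches 50.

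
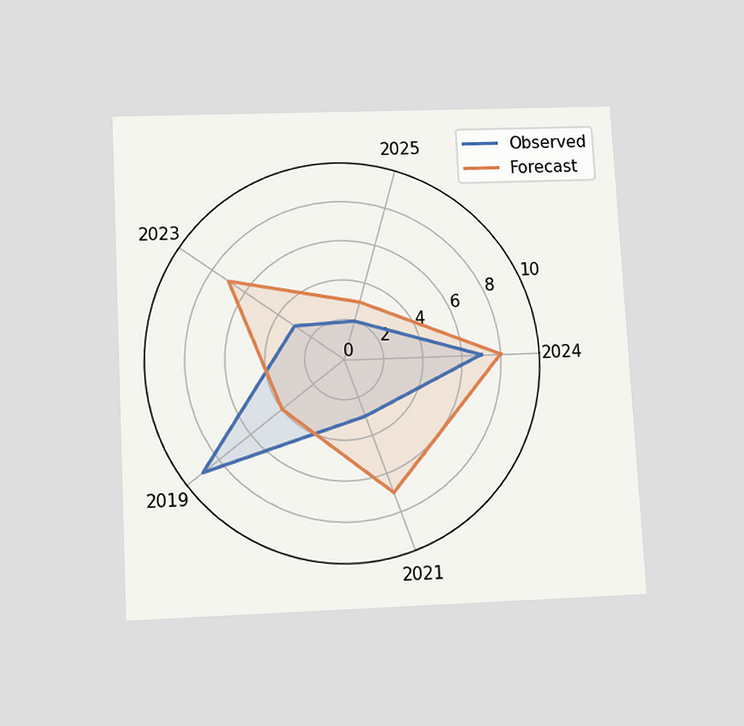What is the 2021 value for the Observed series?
3

The chart is tilted about 3° counter-clockwise and viewed slightly from below. On the 2021 axis, Observed reaches 3.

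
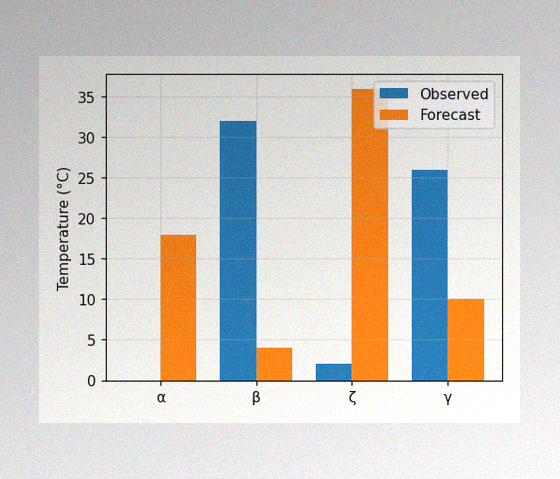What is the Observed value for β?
32°C

The image has some photo noise and uneven lighting. The Observed bar at β reaches 32°C on the y-axis.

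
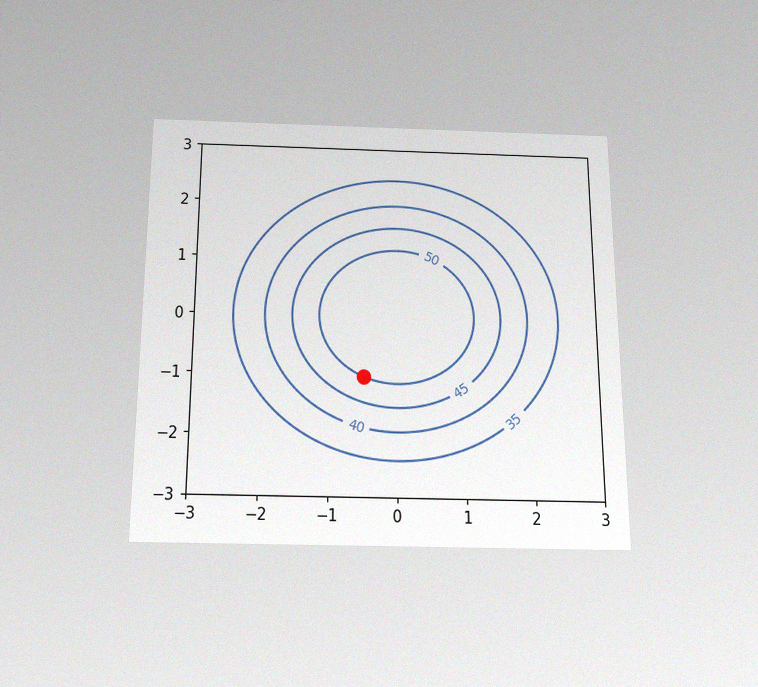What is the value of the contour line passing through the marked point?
The chart is viewed slightly from below, with some photo noise. The marked point sits on the contour labelled 50.

50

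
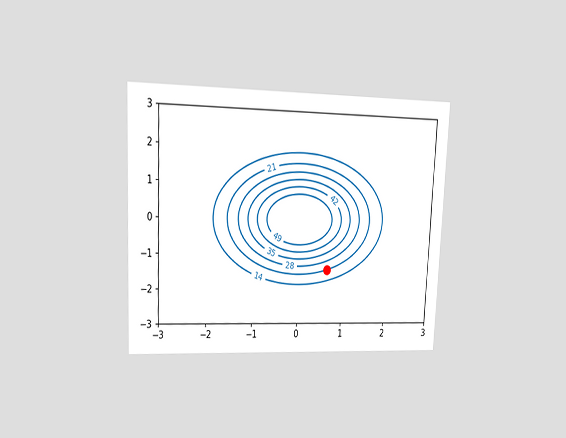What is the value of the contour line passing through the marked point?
The chart is tilted about 3° clockwise and viewed at a slight angle. The marked point sits on the contour labelled 21.

21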